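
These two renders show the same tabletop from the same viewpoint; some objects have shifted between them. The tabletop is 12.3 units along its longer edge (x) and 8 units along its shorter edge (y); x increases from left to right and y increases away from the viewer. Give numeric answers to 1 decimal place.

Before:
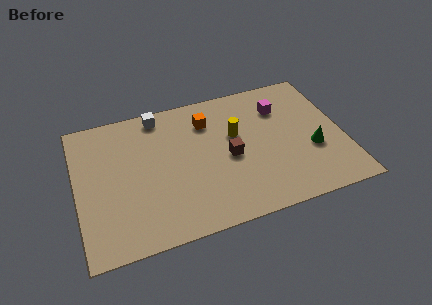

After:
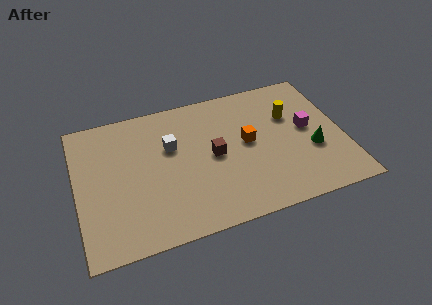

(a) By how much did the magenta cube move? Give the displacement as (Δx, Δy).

(1.1, -1.6)

The magenta cube started near (9.6, 5.9) and ended near (10.7, 4.3).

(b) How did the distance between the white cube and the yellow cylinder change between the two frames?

+1.6

The distance was about 4.0 in the first image and 5.6 in the second, so they moved 1.6 units further apart.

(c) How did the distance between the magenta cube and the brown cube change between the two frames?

+1.0

They were about 3.4 units apart before and 4.4 after — 1.0 units further apart.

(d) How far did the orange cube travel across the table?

2.5

From (6.2, 6.1) to (7.9, 4.3), the orange cube covered √(1.7² + 1.8²) ≈ 2.5 units.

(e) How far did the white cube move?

2.0

The white cube moved from about (4.0, 7.1) to (4.4, 5.1), a distance of √(0.4² + 2.0²) ≈ 2.0.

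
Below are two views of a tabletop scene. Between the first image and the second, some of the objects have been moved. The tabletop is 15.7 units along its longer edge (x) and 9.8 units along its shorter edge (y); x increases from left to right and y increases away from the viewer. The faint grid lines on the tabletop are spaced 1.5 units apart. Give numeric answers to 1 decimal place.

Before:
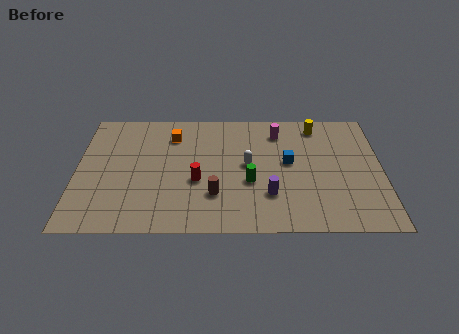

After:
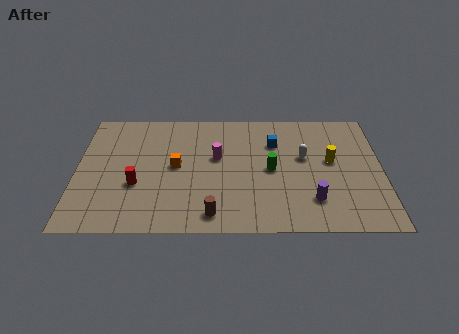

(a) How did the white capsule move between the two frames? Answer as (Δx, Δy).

(2.9, 0.6)

The white capsule started near (8.8, 5.2) and ended near (11.7, 5.8).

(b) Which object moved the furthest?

the magenta cylinder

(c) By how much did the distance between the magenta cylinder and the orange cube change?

-3.3

They were about 5.5 units apart before and 2.2 after — 3.3 units closer together.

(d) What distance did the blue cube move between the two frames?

1.7

The blue cube was near (10.9, 5.4) before and (10.2, 7.0) after, so it travelled √(0.7² + 1.6²) ≈ 1.7 units.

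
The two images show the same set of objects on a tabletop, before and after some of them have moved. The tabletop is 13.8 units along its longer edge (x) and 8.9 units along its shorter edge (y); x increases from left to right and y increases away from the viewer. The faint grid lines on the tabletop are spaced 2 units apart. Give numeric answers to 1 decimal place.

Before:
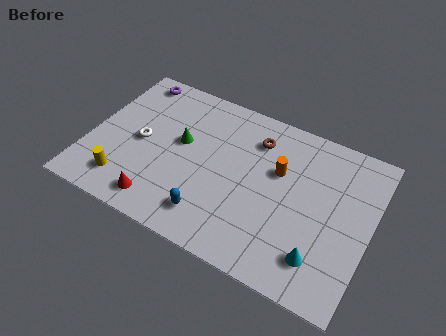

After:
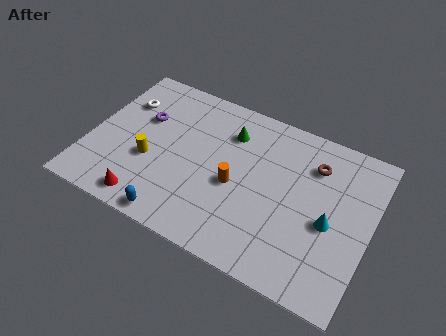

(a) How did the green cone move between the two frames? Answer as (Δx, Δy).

(2.2, 1.6)

The green cone was at about (4.4, 5.1) and moved to about (6.6, 6.7).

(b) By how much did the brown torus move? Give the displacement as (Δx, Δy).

(2.9, -0.2)

The brown torus started near (7.9, 6.9) and ended near (10.8, 6.7).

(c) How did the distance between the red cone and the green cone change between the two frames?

+2.7

They were about 3.8 units apart before and 6.5 after — 2.7 units further apart.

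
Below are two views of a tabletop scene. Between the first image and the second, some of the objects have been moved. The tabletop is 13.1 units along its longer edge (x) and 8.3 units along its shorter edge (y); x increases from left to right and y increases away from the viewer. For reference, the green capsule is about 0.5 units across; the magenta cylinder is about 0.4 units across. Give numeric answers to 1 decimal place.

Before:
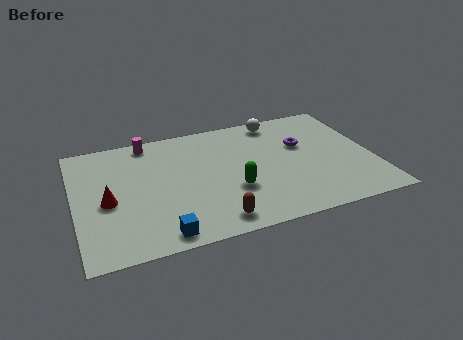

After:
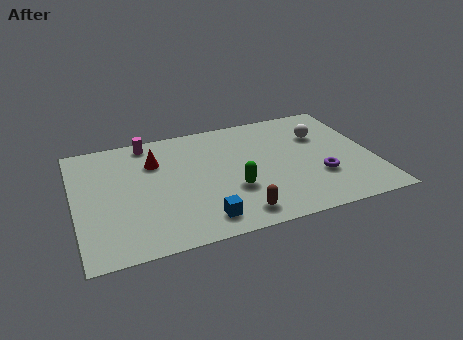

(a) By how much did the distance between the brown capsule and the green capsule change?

-0.4

Before: roughly 2.1 units apart; after: 1.7. That's 0.4 units closer together.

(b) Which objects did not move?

the green capsule and the magenta cylinder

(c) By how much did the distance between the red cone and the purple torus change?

-1.1

Before: roughly 8.8 units apart; after: 7.7. That's 1.1 units closer together.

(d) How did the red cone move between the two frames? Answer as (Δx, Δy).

(2.2, 2.2)

The red cone was at about (1.4, 3.7) and moved to about (3.6, 5.9).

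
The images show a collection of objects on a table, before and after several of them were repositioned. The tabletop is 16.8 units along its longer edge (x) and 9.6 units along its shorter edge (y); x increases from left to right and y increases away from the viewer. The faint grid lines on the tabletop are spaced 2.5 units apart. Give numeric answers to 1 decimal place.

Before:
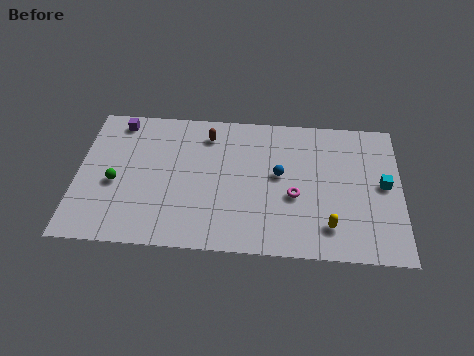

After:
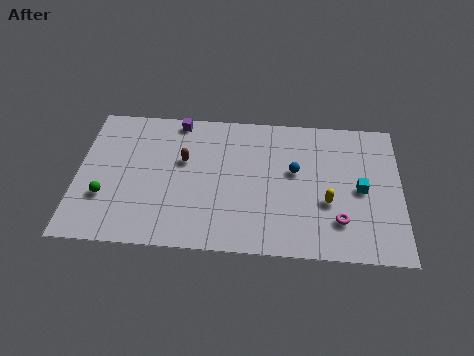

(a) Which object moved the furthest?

the purple cube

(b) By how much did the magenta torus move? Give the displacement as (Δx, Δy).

(2.3, -1.5)

The magenta torus was at about (11.3, 3.9) and moved to about (13.6, 2.4).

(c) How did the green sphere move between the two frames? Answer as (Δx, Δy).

(-0.5, -1.0)

The green sphere started near (2.0, 4.1) and ended near (1.5, 3.1).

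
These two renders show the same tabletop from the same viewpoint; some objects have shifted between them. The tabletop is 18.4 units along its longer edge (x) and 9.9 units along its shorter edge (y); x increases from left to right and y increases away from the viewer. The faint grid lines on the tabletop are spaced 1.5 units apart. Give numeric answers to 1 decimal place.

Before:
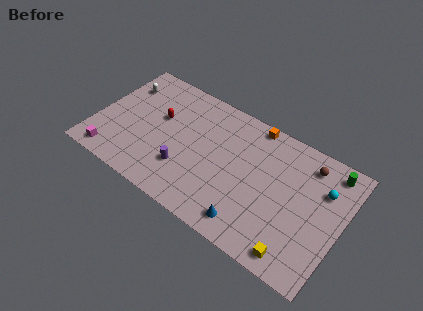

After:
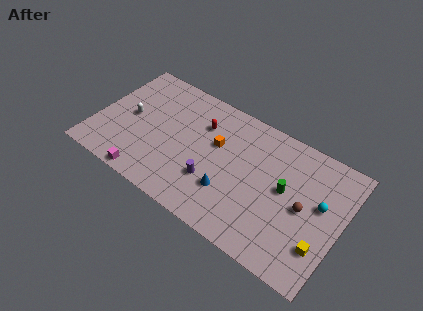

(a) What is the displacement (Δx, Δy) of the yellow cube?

(1.6, 1.5)

The yellow cube started near (15.7, 1.2) and ended near (17.3, 2.7).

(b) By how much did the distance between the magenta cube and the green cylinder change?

-6.4

Before: roughly 17.1 units apart; after: 10.7. That's 6.4 units closer together.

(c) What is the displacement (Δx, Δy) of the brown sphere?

(0.2, -3.4)

The brown sphere was at about (15.5, 8.2) and moved to about (15.7, 4.8).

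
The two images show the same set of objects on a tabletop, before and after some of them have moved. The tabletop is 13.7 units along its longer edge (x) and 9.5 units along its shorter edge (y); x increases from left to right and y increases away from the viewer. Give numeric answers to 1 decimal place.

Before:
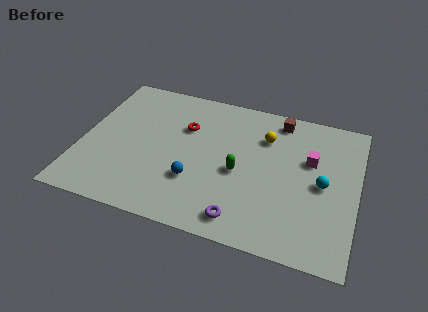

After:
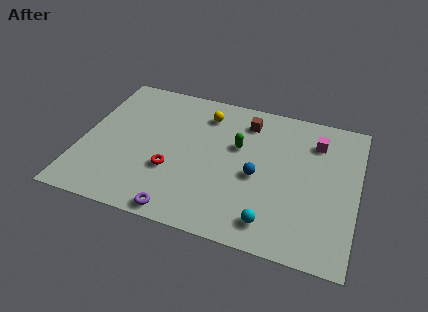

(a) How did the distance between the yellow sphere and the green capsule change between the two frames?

-0.4

The distance was about 2.9 in the first image and 2.5 in the second, so they moved 0.4 units closer together.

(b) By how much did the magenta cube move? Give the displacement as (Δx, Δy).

(0.2, 1.3)

The magenta cube started near (11.3, 6.0) and ended near (11.5, 7.3).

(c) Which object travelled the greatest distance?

the cyan sphere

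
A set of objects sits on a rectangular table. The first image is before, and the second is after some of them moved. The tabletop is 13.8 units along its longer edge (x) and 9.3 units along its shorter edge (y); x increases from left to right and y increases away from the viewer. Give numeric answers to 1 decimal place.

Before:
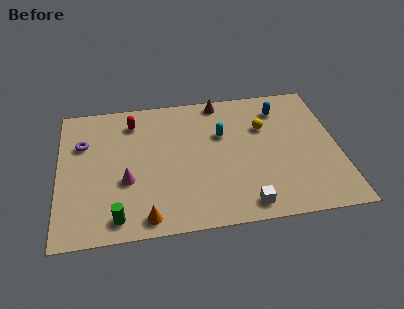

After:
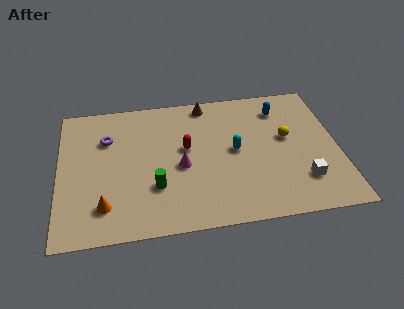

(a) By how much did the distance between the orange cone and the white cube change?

+4.9

Before: roughly 4.8 units apart; after: 9.7. That's 4.9 units further apart.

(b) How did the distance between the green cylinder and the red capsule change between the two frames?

-3.5

Before: roughly 6.4 units apart; after: 2.9. That's 3.5 units closer together.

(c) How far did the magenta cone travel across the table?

2.8

The magenta cone moved from about (3.3, 3.5) to (6.0, 4.1), a distance of √(2.7² + 0.6²) ≈ 2.8.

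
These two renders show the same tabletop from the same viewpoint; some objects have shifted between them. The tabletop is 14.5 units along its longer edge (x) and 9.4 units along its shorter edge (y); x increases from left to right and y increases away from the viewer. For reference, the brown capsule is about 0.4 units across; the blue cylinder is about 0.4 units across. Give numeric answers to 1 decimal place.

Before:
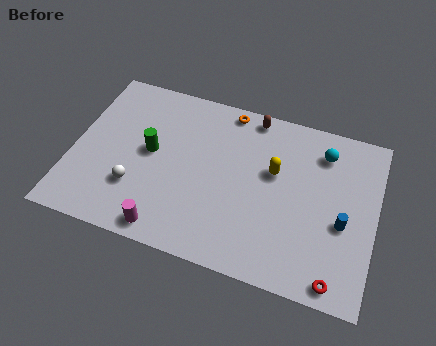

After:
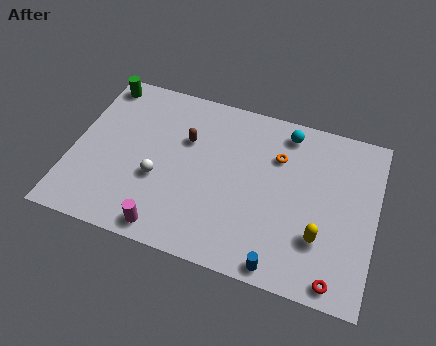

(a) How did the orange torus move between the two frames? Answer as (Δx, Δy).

(2.6, -1.9)

From the two frames, the orange torus sits at roughly (7.1, 8.5) before and (9.7, 6.6) after.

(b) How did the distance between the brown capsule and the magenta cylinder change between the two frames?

-3.0

They were about 8.2 units apart before and 5.2 after — 3.0 units closer together.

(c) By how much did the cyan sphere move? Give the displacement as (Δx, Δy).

(-1.8, 0.6)

From the two frames, the cyan sphere sits at roughly (11.8, 7.5) before and (10.0, 8.1) after.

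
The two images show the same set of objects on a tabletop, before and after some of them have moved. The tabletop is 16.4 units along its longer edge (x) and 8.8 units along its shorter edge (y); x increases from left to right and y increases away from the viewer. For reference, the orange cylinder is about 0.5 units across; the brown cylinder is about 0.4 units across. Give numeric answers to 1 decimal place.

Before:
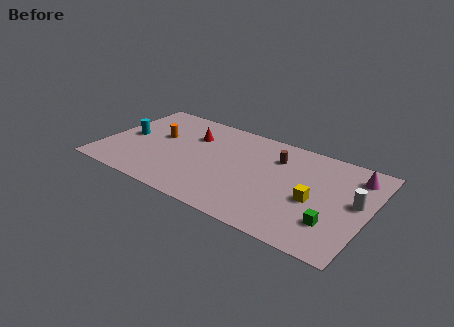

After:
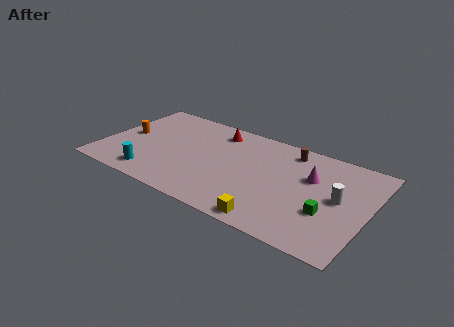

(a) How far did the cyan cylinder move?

3.7

From (1.4, 4.4) to (3.5, 1.4), the cyan cylinder covered √(2.1² + 3.0²) ≈ 3.7 units.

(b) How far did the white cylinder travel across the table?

1.0

The white cylinder was near (15.6, 4.8) before and (14.6, 4.6) after, so it travelled √(1.0² + 0.2²) ≈ 1.0 units.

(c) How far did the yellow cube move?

3.6

From (13.2, 3.8) to (11.1, 0.9), the yellow cube covered √(2.1² + 2.9²) ≈ 3.6 units.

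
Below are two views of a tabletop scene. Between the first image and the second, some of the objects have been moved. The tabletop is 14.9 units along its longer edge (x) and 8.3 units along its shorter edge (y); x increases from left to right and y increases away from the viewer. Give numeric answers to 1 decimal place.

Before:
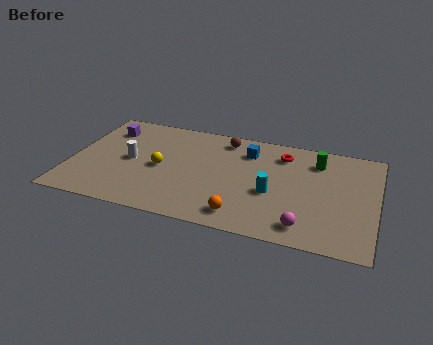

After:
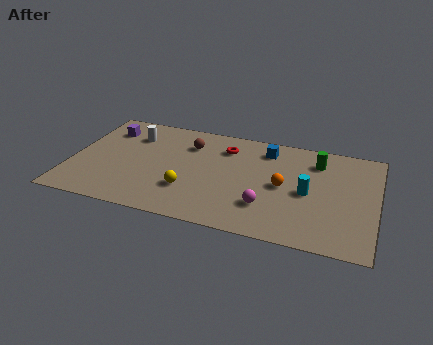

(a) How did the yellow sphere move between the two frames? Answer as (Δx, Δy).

(1.5, -1.4)

The yellow sphere started near (4.4, 3.9) and ended near (5.9, 2.5).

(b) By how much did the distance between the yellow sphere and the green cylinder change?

-0.7

Before: roughly 7.9 units apart; after: 7.2. That's 0.7 units closer together.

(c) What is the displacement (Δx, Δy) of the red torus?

(-2.8, -0.2)

The red torus was at about (10.2, 6.6) and moved to about (7.4, 6.4).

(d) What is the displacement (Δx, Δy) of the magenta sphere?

(-1.9, 1.0)

The magenta sphere started near (11.6, 1.3) and ended near (9.7, 2.3).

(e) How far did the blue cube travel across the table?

1.0

The blue cube moved from about (8.5, 6.4) to (9.4, 6.8), a distance of √(0.9² + 0.4²) ≈ 1.0.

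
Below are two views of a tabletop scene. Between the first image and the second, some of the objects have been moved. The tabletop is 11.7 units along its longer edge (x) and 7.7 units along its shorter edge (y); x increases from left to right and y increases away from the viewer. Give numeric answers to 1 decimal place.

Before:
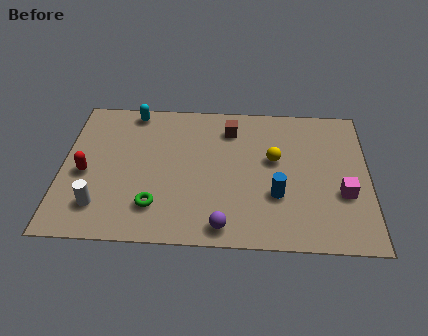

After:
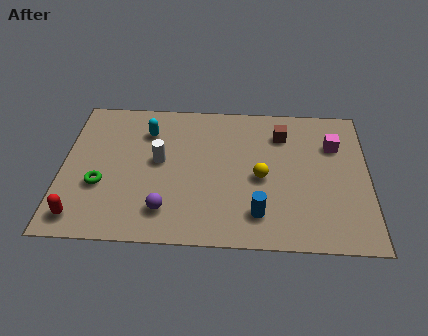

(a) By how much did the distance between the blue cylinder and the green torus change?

+1.4

They were about 4.7 units apart before and 6.1 after — 1.4 units further apart.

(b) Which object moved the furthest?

the white cylinder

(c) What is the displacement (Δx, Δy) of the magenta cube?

(-0.3, 2.6)

The magenta cube started near (10.7, 2.8) and ended near (10.4, 5.4).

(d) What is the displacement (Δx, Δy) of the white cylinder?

(2.2, 2.5)

The white cylinder started near (1.5, 1.7) and ended near (3.7, 4.2).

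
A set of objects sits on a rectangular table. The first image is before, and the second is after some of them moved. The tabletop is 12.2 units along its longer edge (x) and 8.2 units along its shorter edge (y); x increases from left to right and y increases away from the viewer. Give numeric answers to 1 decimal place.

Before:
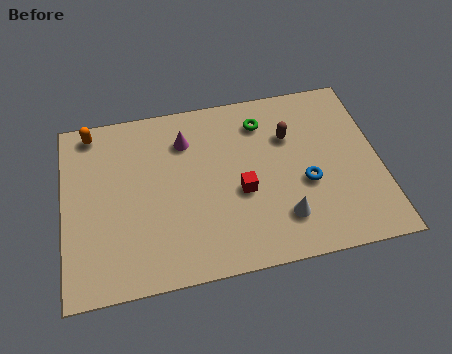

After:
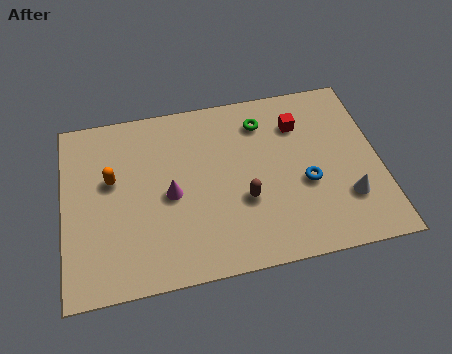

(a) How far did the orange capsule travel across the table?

2.5

From (1.2, 7.3) to (1.9, 4.9), the orange capsule covered √(0.7² + 2.4²) ≈ 2.5 units.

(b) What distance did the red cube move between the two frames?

3.6

From (6.8, 3.4) to (9.2, 6.1), the red cube covered √(2.4² + 2.7²) ≈ 3.6 units.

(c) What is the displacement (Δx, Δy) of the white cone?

(2.5, 0.4)

From the two frames, the white cone sits at roughly (8.3, 1.9) before and (10.8, 2.3) after.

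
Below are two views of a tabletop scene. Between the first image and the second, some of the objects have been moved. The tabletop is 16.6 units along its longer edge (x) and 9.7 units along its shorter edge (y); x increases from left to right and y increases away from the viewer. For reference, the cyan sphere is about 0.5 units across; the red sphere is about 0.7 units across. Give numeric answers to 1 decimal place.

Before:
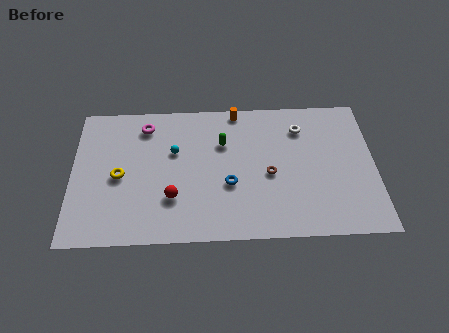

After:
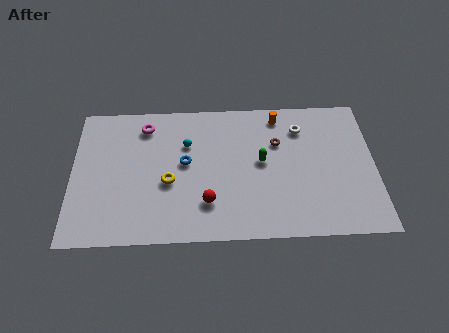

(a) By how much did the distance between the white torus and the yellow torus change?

-2.3

Before: roughly 10.4 units apart; after: 8.1. That's 2.3 units closer together.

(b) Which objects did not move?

the magenta torus and the white torus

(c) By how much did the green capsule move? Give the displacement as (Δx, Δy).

(2.1, -1.4)

From the two frames, the green capsule sits at roughly (8.3, 6.6) before and (10.4, 5.2) after.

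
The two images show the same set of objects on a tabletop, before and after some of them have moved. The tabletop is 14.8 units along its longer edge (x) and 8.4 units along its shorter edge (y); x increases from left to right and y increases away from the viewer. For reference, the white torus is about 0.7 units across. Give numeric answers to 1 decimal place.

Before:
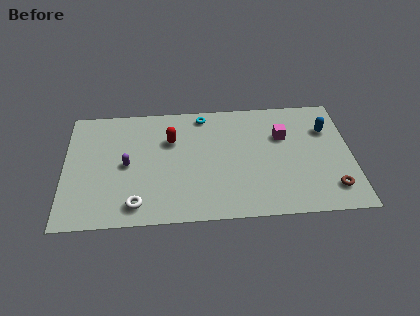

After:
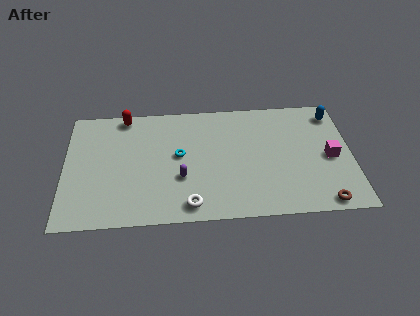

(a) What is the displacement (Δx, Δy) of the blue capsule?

(0.4, 1.1)

From the two frames, the blue capsule sits at roughly (13.6, 5.9) before and (14.0, 7.0) after.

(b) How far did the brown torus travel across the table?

1.0

From (13.7, 1.7) to (13.2, 0.8), the brown torus covered √(0.5² + 0.9²) ≈ 1.0 units.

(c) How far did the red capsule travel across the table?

3.1

The red capsule was near (5.5, 5.7) before and (3.1, 7.6) after, so it travelled √(2.4² + 1.9²) ≈ 3.1 units.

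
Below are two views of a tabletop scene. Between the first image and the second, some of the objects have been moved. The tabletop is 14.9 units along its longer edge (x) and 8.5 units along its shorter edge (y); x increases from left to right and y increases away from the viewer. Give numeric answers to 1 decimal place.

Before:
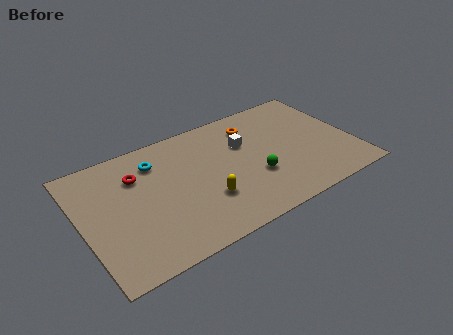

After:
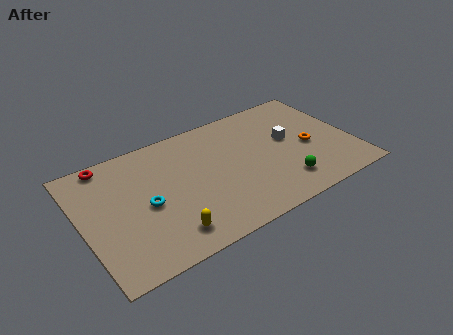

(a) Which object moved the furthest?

the orange torus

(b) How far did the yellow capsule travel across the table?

2.6

The yellow capsule was near (6.5, 2.7) before and (4.2, 1.5) after, so it travelled √(2.3² + 1.2²) ≈ 2.6 units.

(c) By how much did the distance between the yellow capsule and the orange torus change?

+3.4

They were about 5.2 units apart before and 8.6 after — 3.4 units further apart.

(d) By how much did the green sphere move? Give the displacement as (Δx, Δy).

(1.4, -1.2)

The green sphere started near (9.3, 3.0) and ended near (10.7, 1.8).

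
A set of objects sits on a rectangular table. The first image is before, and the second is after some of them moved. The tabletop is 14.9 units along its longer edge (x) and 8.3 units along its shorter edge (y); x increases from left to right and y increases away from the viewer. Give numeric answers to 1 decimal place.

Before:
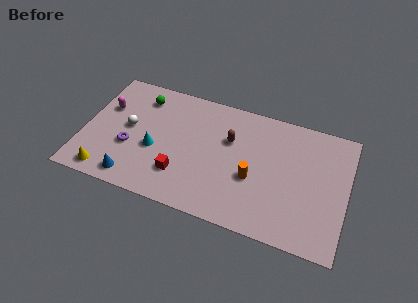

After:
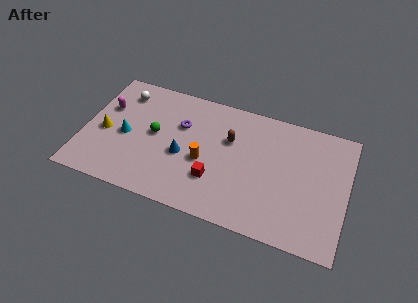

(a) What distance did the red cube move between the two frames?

1.9

The red cube moved from about (5.7, 2.2) to (7.6, 2.5), a distance of √(1.9² + 0.3²) ≈ 1.9.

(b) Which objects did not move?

the magenta capsule and the brown capsule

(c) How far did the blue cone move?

3.5

From (3.1, 1.1) to (5.7, 3.5), the blue cone covered √(2.6² + 2.4²) ≈ 3.5 units.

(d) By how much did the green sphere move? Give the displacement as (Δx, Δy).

(1.0, -2.3)

The green sphere was at about (3.0, 6.7) and moved to about (4.0, 4.4).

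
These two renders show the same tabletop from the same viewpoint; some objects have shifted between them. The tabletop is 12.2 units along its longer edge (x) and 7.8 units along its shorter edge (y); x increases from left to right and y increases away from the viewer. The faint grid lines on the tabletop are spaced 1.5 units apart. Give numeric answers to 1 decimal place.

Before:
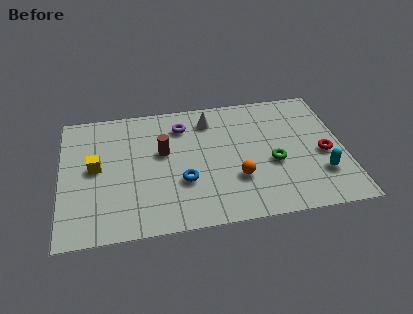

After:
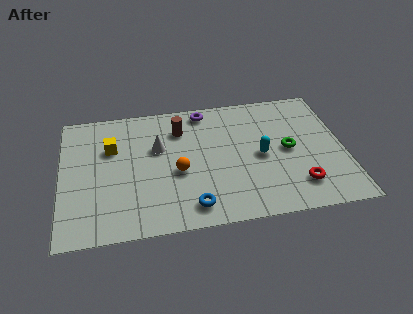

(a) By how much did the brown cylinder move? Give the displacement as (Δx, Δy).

(0.8, 1.3)

From the two frames, the brown cylinder sits at roughly (4.4, 4.6) before and (5.2, 5.9) after.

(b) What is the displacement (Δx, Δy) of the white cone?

(-2.3, -1.4)

From the two frames, the white cone sits at roughly (6.5, 6.3) before and (4.2, 4.9) after.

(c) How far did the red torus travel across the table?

2.1

The red torus moved from about (11.3, 3.4) to (10.1, 1.7), a distance of √(1.2² + 1.7²) ≈ 2.1.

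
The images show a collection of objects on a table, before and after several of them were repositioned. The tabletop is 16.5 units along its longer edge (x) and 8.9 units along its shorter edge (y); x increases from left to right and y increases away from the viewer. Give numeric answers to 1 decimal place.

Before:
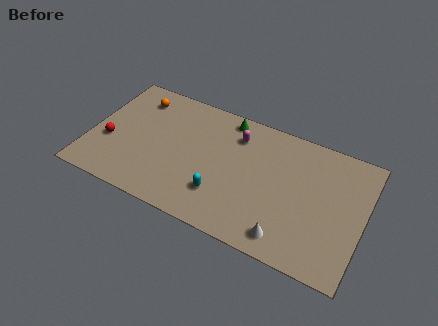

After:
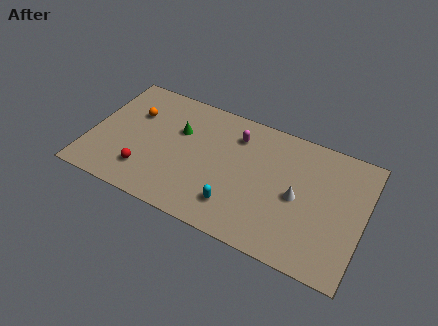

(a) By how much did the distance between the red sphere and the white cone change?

-2.1

They were about 11.3 units apart before and 9.2 after — 2.1 units closer together.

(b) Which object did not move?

the magenta capsule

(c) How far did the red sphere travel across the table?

2.7

From (1.2, 3.4) to (3.6, 2.1), the red sphere covered √(2.4² + 1.3²) ≈ 2.7 units.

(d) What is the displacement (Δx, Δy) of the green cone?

(-2.7, -2.1)

The green cone was at about (7.9, 7.9) and moved to about (5.2, 5.8).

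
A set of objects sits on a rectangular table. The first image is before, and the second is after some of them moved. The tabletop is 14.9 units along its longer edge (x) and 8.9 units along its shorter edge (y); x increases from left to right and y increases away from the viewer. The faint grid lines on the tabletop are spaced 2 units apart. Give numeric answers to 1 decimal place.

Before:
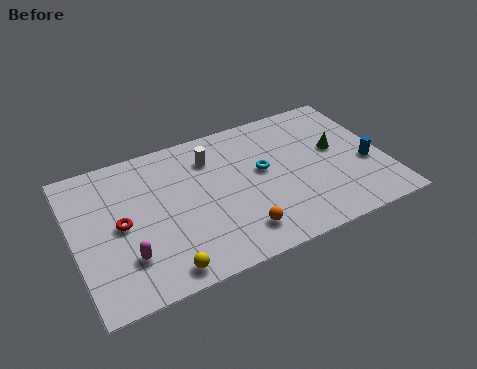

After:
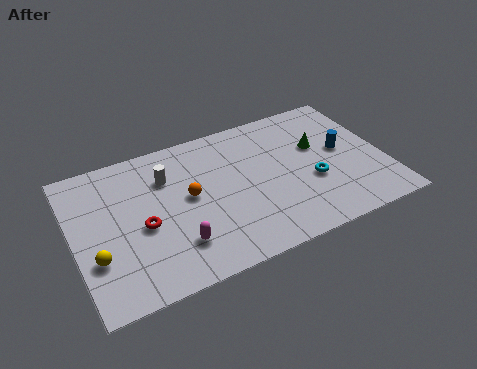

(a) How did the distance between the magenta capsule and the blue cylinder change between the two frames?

-3.0

The distance was about 11.8 in the first image and 8.8 in the second, so they moved 3.0 units closer together.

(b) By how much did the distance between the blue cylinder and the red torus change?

-2.0

The distance was about 11.8 in the first image and 9.8 in the second, so they moved 2.0 units closer together.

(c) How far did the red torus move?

1.1

The red torus moved from about (2.2, 4.4) to (3.2, 3.9), a distance of √(1.0² + 0.5²) ≈ 1.1.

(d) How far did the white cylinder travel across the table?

2.2

The white cylinder was near (6.8, 6.8) before and (4.6, 6.4) after, so it travelled √(2.2² + 0.4²) ≈ 2.2 units.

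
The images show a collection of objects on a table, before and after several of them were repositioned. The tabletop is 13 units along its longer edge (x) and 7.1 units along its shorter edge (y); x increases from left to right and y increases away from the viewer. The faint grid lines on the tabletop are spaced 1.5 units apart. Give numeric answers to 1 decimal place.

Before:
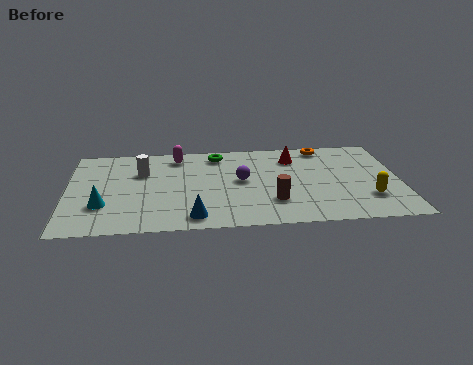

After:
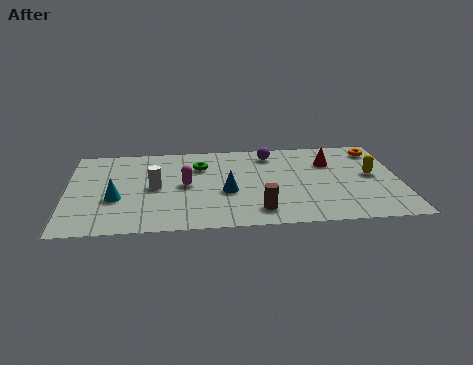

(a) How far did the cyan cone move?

0.7

From (1.4, 2.2) to (1.9, 2.7), the cyan cone covered √(0.5² + 0.5²) ≈ 0.7 units.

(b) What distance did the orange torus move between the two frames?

2.1

From (10.1, 6.3) to (12.2, 5.9), the orange torus covered √(2.1² + 0.4²) ≈ 2.1 units.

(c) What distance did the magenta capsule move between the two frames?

2.4

The magenta capsule moved from about (4.3, 6.0) to (4.6, 3.6), a distance of √(0.3² + 2.4²) ≈ 2.4.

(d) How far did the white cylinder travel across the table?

1.4

The white cylinder moved from about (2.9, 4.8) to (3.4, 3.5), a distance of √(0.5² + 1.3²) ≈ 1.4.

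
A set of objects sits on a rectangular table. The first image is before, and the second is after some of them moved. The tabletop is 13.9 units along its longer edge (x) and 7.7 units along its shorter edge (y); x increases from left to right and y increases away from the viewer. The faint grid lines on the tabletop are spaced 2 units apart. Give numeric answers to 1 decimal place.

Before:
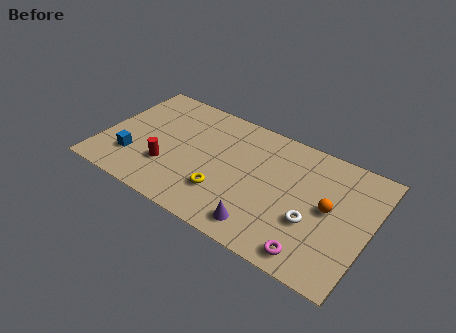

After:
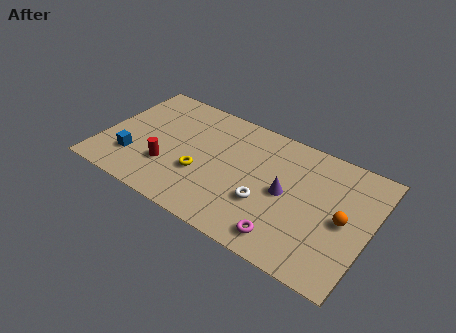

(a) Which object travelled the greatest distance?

the purple cone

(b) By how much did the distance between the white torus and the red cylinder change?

-2.4

Before: roughly 7.5 units apart; after: 5.1. That's 2.4 units closer together.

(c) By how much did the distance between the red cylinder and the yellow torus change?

-1.3

The distance was about 3.0 in the first image and 1.7 in the second, so they moved 1.3 units closer together.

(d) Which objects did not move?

the blue cube and the red cylinder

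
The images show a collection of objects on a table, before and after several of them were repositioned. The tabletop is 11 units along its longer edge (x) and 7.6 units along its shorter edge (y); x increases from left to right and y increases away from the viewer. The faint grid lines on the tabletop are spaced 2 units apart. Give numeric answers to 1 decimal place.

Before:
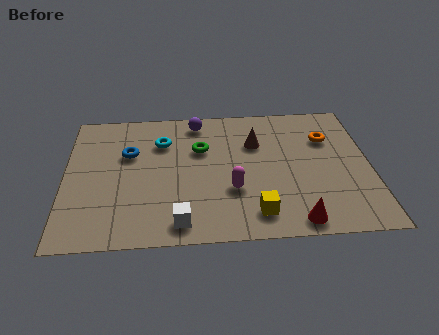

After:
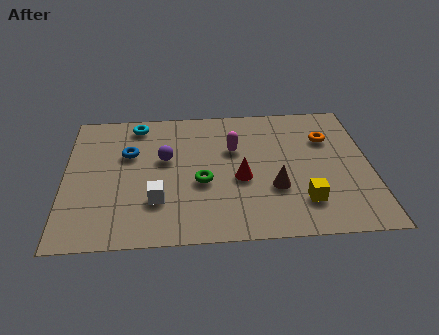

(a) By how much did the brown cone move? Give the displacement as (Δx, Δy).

(0.6, -2.6)

From the two frames, the brown cone sits at roughly (6.9, 5.2) before and (7.5, 2.6) after.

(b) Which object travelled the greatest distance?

the red cone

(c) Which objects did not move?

the orange torus and the blue torus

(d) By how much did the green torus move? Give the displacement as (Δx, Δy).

(0.0, -1.9)

The green torus started near (4.9, 5.0) and ended near (4.9, 3.1).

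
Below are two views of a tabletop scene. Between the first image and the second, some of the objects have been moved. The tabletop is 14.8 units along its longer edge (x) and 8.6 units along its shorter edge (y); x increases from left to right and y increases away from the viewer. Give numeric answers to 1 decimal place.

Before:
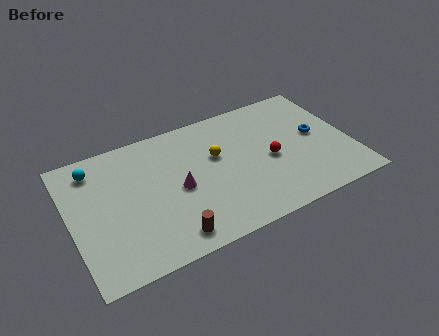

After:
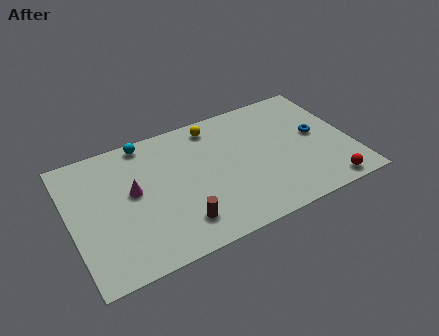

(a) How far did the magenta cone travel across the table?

2.4

The magenta cone was near (5.6, 4.0) before and (3.3, 4.8) after, so it travelled √(2.3² + 0.8²) ≈ 2.4 units.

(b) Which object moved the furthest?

the red sphere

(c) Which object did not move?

the blue torus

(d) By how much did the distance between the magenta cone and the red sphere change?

+5.6

They were about 4.9 units apart before and 10.5 after — 5.6 units further apart.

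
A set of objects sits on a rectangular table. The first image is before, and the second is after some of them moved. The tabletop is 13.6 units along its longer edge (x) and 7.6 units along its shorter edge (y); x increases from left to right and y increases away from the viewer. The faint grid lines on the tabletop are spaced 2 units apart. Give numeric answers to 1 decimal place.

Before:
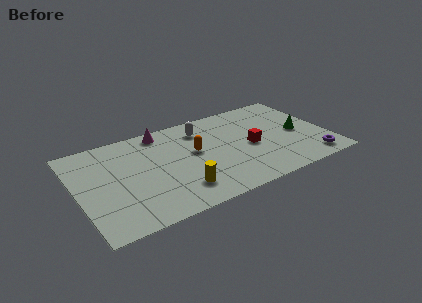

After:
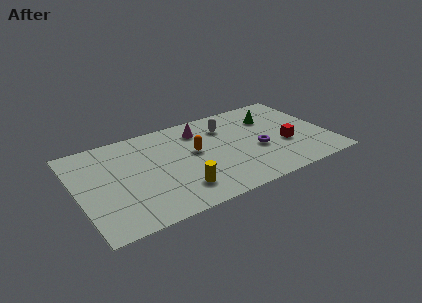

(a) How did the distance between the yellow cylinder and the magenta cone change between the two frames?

-0.4

They were about 5.0 units apart before and 4.6 after — 0.4 units closer together.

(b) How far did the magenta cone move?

2.1

From (4.9, 6.7) to (6.9, 6.0), the magenta cone covered √(2.0² + 0.7²) ≈ 2.1 units.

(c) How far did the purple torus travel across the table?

3.4

From (12.4, 1.1) to (9.7, 3.1), the purple torus covered √(2.7² + 2.0²) ≈ 3.4 units.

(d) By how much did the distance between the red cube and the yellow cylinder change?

+1.5

They were about 4.6 units apart before and 6.1 after — 1.5 units further apart.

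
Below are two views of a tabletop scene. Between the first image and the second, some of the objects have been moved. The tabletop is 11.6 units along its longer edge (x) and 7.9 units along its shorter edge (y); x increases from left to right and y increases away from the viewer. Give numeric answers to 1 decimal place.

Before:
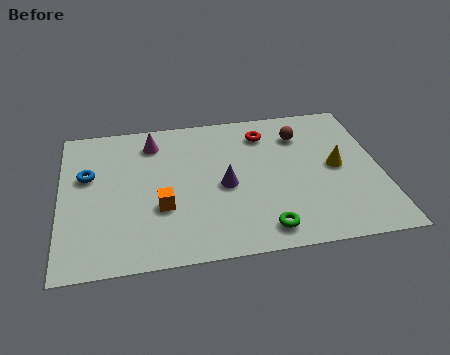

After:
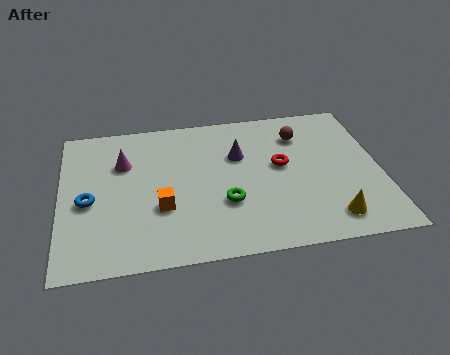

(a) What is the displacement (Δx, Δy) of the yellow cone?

(-0.4, -2.7)

The yellow cone was at about (10.0, 4.0) and moved to about (9.6, 1.3).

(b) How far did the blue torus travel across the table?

1.4

The blue torus moved from about (1.0, 4.9) to (1.0, 3.5), a distance of √(0.0² + 1.4²) ≈ 1.4.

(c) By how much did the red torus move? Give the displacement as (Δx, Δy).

(0.5, -1.9)

The red torus was at about (7.5, 6.3) and moved to about (8.0, 4.4).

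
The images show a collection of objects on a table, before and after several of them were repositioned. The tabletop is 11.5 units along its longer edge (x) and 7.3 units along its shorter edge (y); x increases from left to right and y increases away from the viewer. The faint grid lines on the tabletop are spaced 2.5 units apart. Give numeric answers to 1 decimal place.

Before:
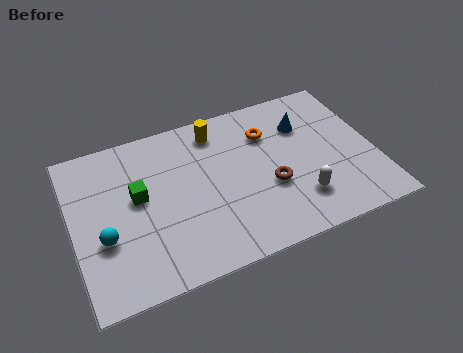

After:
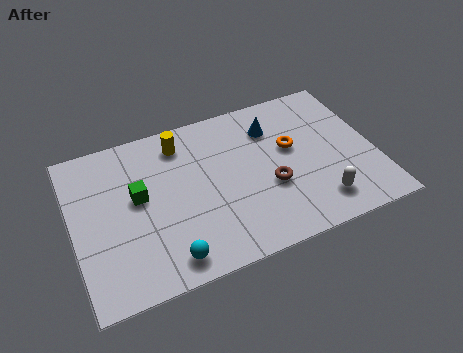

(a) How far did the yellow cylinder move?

1.4

The yellow cylinder moved from about (5.7, 6.1) to (4.3, 6.0), a distance of √(1.4² + 0.1²) ≈ 1.4.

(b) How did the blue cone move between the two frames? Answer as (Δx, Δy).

(-1.2, 0.3)

The blue cone started near (9.0, 5.2) and ended near (7.8, 5.5).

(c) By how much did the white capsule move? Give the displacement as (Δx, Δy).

(0.7, -0.4)

The white capsule was at about (8.4, 1.8) and moved to about (9.1, 1.4).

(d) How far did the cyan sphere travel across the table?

2.8

The cyan sphere moved from about (1.1, 2.7) to (3.3, 1.0), a distance of √(2.2² + 1.7²) ≈ 2.8.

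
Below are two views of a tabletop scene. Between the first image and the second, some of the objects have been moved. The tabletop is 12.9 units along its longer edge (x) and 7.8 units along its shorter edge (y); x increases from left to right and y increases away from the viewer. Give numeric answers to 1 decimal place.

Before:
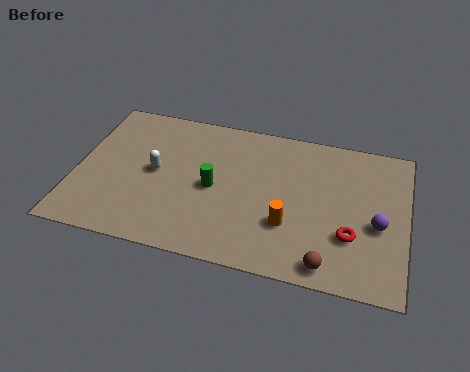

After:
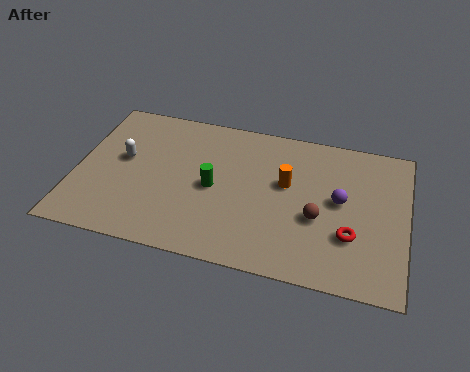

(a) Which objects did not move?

the green cylinder and the red torus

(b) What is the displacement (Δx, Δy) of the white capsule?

(-1.3, 0.4)

The white capsule started near (3.1, 4.0) and ended near (1.8, 4.4).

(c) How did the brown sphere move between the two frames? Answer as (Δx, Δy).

(-0.5, 2.2)

The brown sphere started near (10.0, 0.9) and ended near (9.5, 3.1).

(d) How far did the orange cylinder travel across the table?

2.1

The orange cylinder was near (8.4, 2.5) before and (8.2, 4.6) after, so it travelled √(0.2² + 2.1²) ≈ 2.1 units.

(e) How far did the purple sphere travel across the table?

1.7

From (11.8, 3.3) to (10.3, 4.2), the purple sphere covered √(1.5² + 0.9²) ≈ 1.7 units.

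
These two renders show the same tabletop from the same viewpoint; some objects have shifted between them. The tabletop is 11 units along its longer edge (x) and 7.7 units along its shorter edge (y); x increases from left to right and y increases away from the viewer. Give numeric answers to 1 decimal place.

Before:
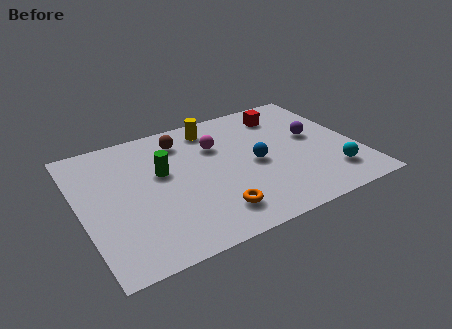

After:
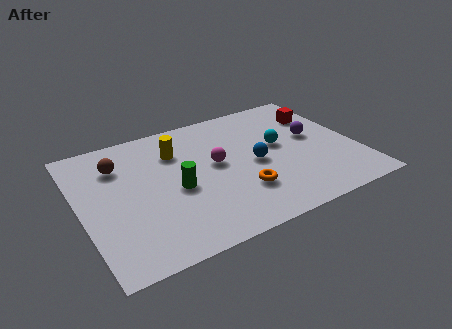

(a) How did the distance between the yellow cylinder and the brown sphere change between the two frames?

+1.0

Before: roughly 1.3 units apart; after: 2.3. That's 1.0 units further apart.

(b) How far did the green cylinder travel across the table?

1.3

From (3.3, 4.6) to (3.7, 3.4), the green cylinder covered √(0.4² + 1.2²) ≈ 1.3 units.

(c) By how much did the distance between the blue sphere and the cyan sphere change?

-2.1

They were about 3.4 units apart before and 1.3 after — 2.1 units closer together.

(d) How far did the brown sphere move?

2.6

The brown sphere moved from about (4.3, 6.2) to (1.7, 5.7), a distance of √(2.6² + 0.5²) ≈ 2.6.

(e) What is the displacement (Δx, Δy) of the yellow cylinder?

(-1.6, -0.9)

The yellow cylinder started near (5.6, 6.5) and ended near (4.0, 5.6).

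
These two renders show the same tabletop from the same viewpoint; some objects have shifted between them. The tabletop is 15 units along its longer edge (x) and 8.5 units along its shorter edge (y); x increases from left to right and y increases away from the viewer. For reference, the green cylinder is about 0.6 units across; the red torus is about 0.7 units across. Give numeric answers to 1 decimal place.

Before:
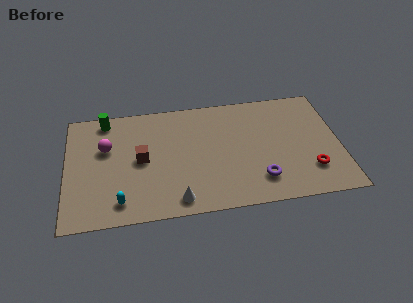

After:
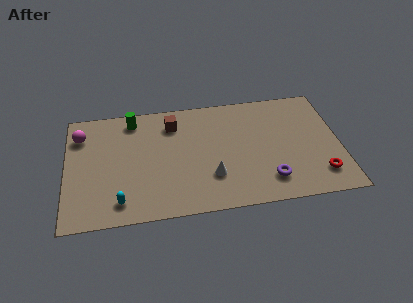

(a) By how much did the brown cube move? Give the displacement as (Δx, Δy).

(1.8, 2.4)

From the two frames, the brown cube sits at roughly (4.1, 4.3) before and (5.9, 6.7) after.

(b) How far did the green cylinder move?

1.5

From (2.2, 7.5) to (3.7, 7.3), the green cylinder covered √(1.5² + 0.2²) ≈ 1.5 units.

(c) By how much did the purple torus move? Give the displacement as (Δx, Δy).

(0.5, -0.1)

The purple torus was at about (10.5, 1.9) and moved to about (11.0, 1.8).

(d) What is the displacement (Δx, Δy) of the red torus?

(0.5, -0.4)

From the two frames, the red torus sits at roughly (13.3, 2.2) before and (13.8, 1.8) after.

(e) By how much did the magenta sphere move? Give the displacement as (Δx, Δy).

(-1.4, 1.1)

From the two frames, the magenta sphere sits at roughly (2.2, 5.4) before and (0.8, 6.5) after.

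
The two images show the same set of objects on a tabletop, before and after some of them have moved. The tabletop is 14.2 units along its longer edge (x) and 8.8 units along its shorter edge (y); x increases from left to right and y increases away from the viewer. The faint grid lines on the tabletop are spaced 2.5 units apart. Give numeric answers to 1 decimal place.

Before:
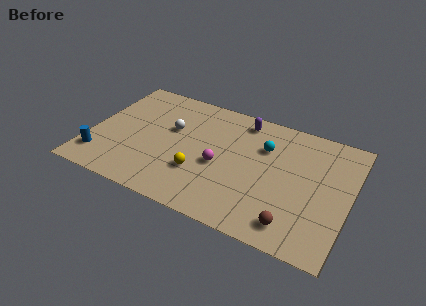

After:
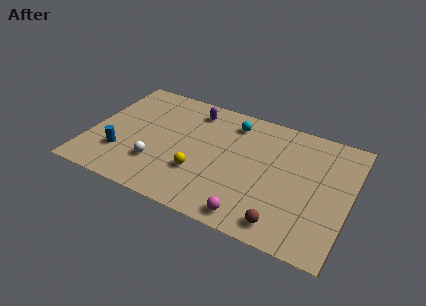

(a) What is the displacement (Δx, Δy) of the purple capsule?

(-2.7, -0.3)

From the two frames, the purple capsule sits at roughly (8.0, 7.6) before and (5.3, 7.3) after.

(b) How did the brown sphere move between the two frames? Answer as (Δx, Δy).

(-0.5, -0.2)

The brown sphere started near (11.5, 1.4) and ended near (11.0, 1.2).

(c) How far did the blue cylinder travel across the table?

1.3

The blue cylinder was near (0.8, 1.8) before and (1.9, 2.5) after, so it travelled √(1.1² + 0.7²) ≈ 1.3 units.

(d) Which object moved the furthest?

the magenta sphere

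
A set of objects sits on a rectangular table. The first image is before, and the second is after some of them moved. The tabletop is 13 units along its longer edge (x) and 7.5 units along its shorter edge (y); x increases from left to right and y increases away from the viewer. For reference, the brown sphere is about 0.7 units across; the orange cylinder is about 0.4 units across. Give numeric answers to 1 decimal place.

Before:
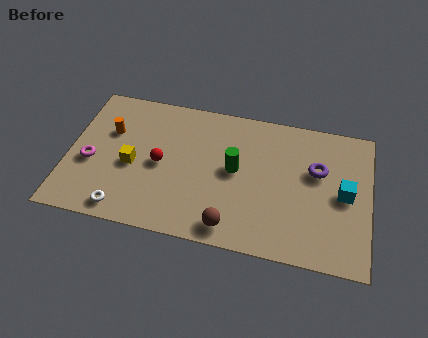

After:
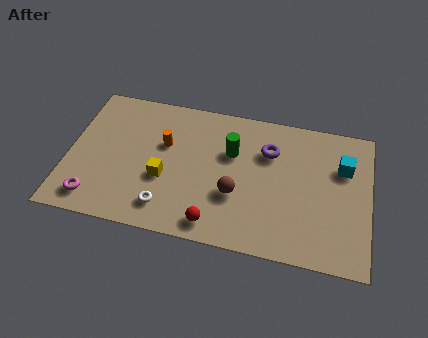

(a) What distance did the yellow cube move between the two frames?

1.5

From (2.8, 3.3) to (4.2, 2.9), the yellow cube covered √(1.4² + 0.4²) ≈ 1.5 units.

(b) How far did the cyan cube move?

1.4

From (11.9, 3.7) to (11.8, 5.1), the cyan cube covered √(0.1² + 1.4²) ≈ 1.4 units.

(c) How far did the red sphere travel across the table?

3.6

The red sphere was near (4.0, 3.6) before and (6.5, 1.0) after, so it travelled √(2.5² + 2.6²) ≈ 3.6 units.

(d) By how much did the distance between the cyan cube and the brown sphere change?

-0.3

Before: roughly 5.4 units apart; after: 5.1. That's 0.3 units closer together.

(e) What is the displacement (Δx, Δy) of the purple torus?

(-2.1, 0.6)

From the two frames, the purple torus sits at roughly (10.7, 4.7) before and (8.6, 5.3) after.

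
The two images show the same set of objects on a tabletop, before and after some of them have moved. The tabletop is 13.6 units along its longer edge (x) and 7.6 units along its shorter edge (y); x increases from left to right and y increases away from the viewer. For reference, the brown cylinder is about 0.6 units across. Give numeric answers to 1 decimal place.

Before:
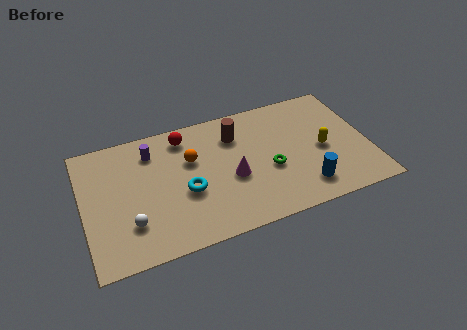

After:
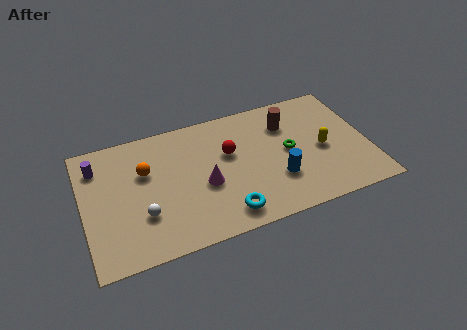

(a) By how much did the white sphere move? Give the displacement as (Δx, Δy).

(0.6, 0.3)

The white sphere was at about (2.1, 2.1) and moved to about (2.7, 2.4).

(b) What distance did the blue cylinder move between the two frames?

1.5

The blue cylinder was near (10.3, 1.5) before and (9.1, 2.4) after, so it travelled √(1.2² + 0.9²) ≈ 1.5 units.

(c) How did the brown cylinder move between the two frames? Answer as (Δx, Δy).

(2.5, -0.1)

The brown cylinder was at about (7.4, 5.7) and moved to about (9.9, 5.6).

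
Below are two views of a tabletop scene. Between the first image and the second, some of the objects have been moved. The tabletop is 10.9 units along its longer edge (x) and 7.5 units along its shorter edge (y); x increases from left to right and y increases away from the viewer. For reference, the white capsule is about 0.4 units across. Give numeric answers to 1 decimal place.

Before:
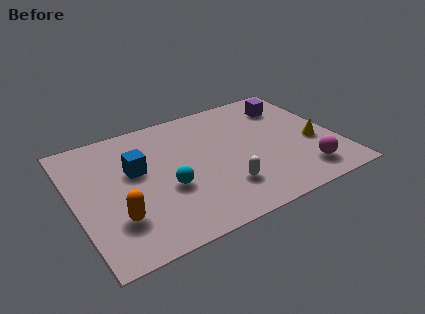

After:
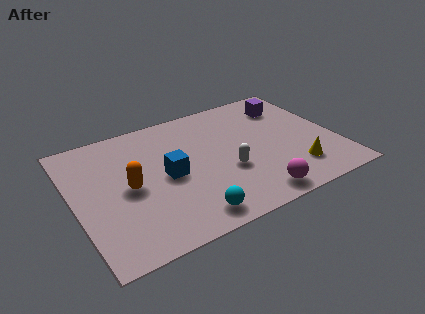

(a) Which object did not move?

the purple cube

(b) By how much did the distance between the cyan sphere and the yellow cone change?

-1.5

Before: roughly 6.2 units apart; after: 4.7. That's 1.5 units closer together.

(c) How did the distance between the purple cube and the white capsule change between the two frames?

-0.9

The distance was about 5.2 in the first image and 4.3 in the second, so they moved 0.9 units closer together.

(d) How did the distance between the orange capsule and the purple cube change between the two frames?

-1.2

They were about 8.6 units apart before and 7.4 after — 1.2 units closer together.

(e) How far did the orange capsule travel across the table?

1.7

The orange capsule was near (1.5, 2.1) before and (2.2, 3.6) after, so it travelled √(0.7² + 1.5²) ≈ 1.7 units.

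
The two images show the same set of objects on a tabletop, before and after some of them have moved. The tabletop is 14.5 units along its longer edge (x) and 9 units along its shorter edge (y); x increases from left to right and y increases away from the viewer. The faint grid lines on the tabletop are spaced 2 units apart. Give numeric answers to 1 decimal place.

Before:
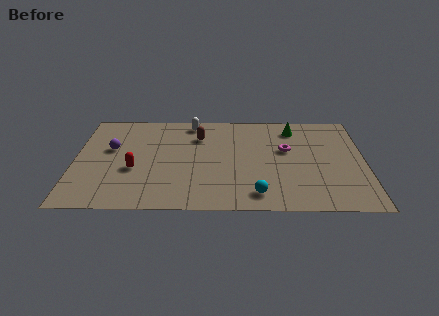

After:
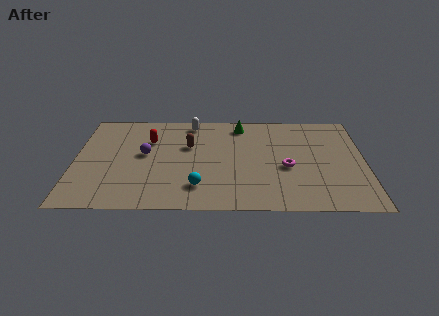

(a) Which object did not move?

the white capsule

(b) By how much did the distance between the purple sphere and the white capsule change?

-0.9

Before: roughly 4.7 units apart; after: 3.8. That's 0.9 units closer together.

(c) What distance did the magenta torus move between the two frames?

1.6

The magenta torus was near (10.6, 5.4) before and (10.6, 3.8) after, so it travelled √(0.0² + 1.6²) ≈ 1.6 units.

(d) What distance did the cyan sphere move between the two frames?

3.0

The cyan sphere was near (9.1, 1.4) before and (6.2, 2.0) after, so it travelled √(2.9² + 0.6²) ≈ 3.0 units.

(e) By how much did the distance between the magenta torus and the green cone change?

+2.5

They were about 2.0 units apart before and 4.5 after — 2.5 units further apart.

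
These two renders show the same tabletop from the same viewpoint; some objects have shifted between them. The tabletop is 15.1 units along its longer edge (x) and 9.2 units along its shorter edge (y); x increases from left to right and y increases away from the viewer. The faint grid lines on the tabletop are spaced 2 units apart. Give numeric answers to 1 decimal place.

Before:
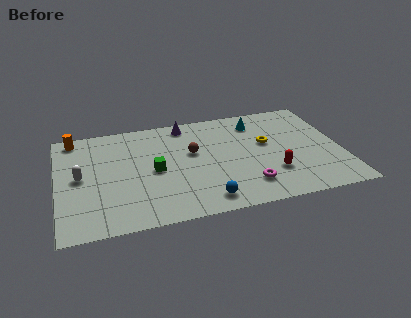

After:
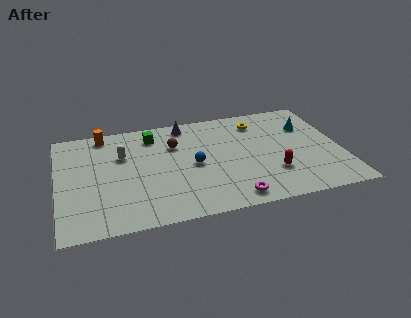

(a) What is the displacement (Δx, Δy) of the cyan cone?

(2.7, -1.0)

The cyan cone started near (10.8, 7.4) and ended near (13.5, 6.4).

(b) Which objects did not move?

the red capsule and the purple cone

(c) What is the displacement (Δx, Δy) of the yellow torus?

(-0.3, 2.0)

From the two frames, the yellow torus sits at roughly (11.2, 5.4) before and (10.9, 7.4) after.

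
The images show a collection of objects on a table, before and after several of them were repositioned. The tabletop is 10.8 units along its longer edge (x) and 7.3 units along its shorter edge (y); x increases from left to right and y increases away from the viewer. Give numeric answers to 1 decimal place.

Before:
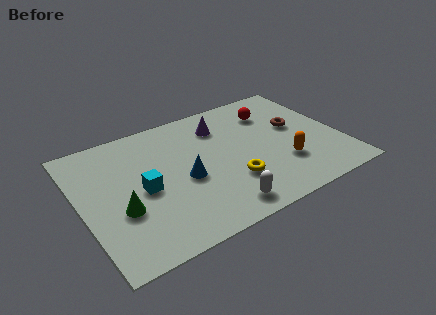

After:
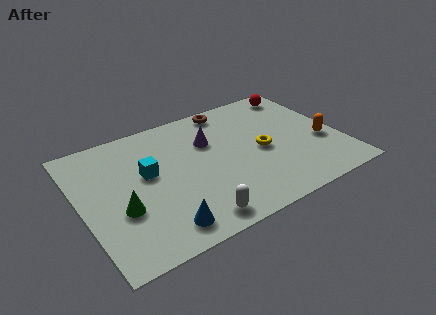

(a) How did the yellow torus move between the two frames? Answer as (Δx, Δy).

(1.5, 1.2)

The yellow torus was at about (6.0, 2.2) and moved to about (7.5, 3.4).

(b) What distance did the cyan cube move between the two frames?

0.9

From (2.5, 3.4) to (2.8, 4.2), the cyan cube covered √(0.3² + 0.8²) ≈ 0.9 units.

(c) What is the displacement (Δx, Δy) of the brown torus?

(-2.5, 2.3)

From the two frames, the brown torus sits at roughly (9.1, 4.2) before and (6.6, 6.5) after.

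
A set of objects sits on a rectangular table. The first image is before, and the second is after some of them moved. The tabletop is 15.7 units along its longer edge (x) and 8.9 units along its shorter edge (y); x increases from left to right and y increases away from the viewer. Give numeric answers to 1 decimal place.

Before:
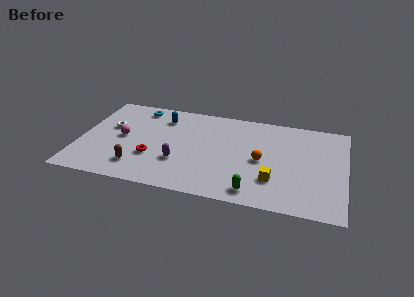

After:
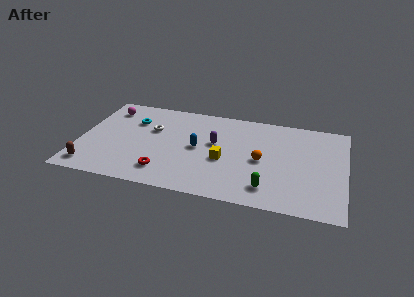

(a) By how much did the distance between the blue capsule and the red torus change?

-0.8

They were about 4.0 units apart before and 3.2 after — 0.8 units closer together.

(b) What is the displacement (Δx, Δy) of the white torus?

(2.5, 0.3)

The white torus started near (1.7, 5.4) and ended near (4.2, 5.7).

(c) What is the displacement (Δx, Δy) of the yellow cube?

(-3.0, 1.2)

From the two frames, the yellow cube sits at roughly (11.6, 2.5) before and (8.6, 3.7) after.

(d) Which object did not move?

the orange sphere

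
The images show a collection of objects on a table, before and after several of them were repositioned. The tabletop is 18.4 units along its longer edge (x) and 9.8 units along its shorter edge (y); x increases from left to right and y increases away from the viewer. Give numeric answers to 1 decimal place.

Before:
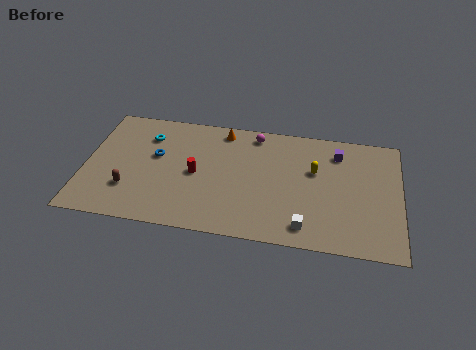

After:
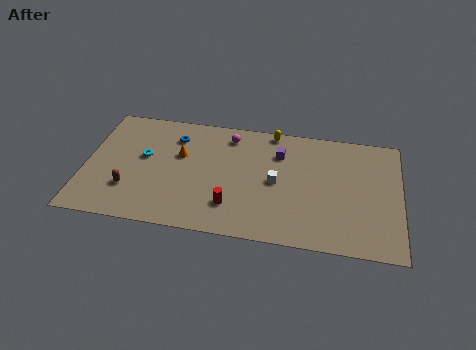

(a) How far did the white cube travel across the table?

3.8

The white cube was near (13.0, 1.5) before and (11.2, 4.8) after, so it travelled √(1.8² + 3.3²) ≈ 3.8 units.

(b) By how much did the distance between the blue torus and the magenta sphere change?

-3.1

They were about 6.4 units apart before and 3.3 after — 3.1 units closer together.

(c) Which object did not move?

the brown capsule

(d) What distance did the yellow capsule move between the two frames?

3.9

The yellow capsule was near (13.4, 6.1) before and (10.8, 9.0) after, so it travelled √(2.6² + 2.9²) ≈ 3.9 units.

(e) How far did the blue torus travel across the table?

2.1

The blue torus was near (4.1, 5.8) before and (5.1, 7.6) after, so it travelled √(1.0² + 1.8²) ≈ 2.1 units.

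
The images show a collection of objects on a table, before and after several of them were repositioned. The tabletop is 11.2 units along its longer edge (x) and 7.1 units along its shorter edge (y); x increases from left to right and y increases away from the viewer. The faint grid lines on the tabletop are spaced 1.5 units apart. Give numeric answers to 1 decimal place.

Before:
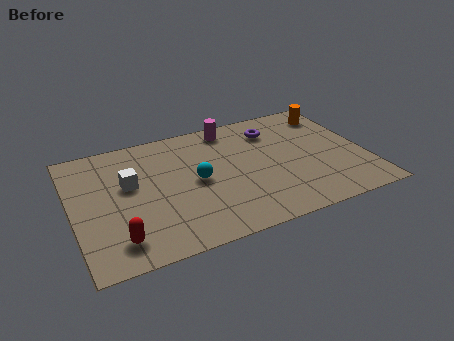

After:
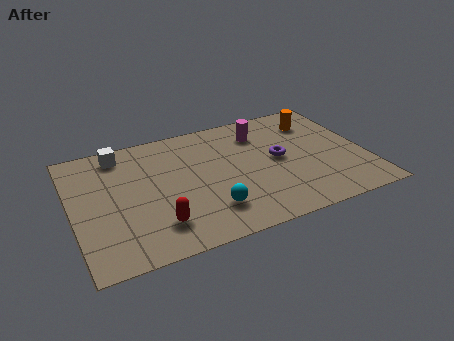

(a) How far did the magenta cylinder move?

1.3

From (6.3, 6.2) to (7.4, 5.5), the magenta cylinder covered √(1.1² + 0.7²) ≈ 1.3 units.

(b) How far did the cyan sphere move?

1.8

The cyan sphere moved from about (4.7, 3.5) to (5.0, 1.7), a distance of √(0.3² + 1.8²) ≈ 1.8.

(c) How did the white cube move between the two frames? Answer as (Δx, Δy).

(-0.2, 1.9)

From the two frames, the white cube sits at roughly (2.2, 4.2) before and (2.0, 6.1) after.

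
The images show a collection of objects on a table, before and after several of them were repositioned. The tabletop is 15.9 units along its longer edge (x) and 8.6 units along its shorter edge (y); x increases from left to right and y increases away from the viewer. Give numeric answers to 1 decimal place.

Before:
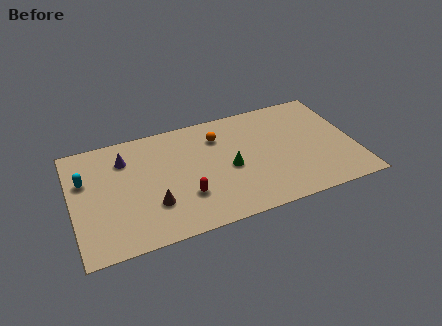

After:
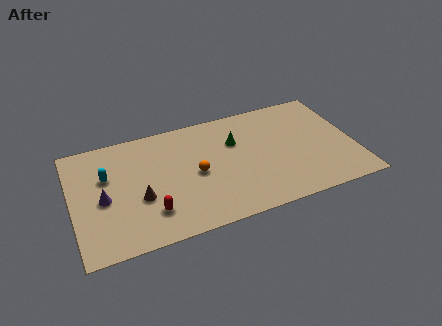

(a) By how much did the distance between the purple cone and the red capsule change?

-1.9

Before: roughly 5.0 units apart; after: 3.1. That's 1.9 units closer together.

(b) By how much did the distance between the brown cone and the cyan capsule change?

-1.9

They were about 4.7 units apart before and 2.8 after — 1.9 units closer together.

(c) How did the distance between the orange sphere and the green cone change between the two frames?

+0.3

Before: roughly 2.6 units apart; after: 2.9. That's 0.3 units further apart.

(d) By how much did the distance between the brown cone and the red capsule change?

-0.5

They were about 1.8 units apart before and 1.3 after — 0.5 units closer together.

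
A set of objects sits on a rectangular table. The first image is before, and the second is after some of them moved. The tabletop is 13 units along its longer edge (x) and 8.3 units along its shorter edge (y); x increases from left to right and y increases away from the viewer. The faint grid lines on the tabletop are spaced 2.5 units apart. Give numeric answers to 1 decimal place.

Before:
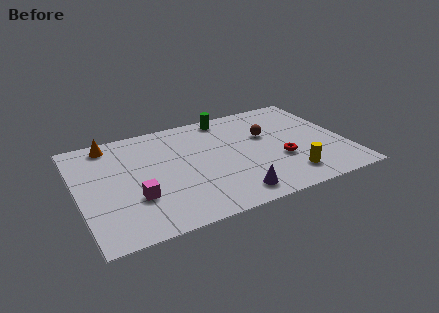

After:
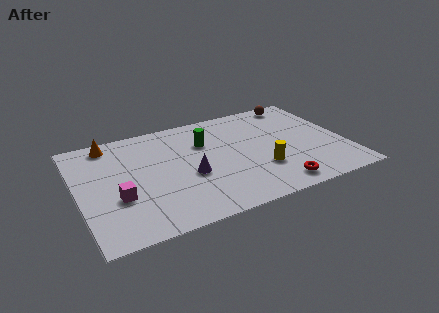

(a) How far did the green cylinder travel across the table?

2.1

The green cylinder moved from about (7.6, 7.4) to (6.3, 5.7), a distance of √(1.3² + 1.7²) ≈ 2.1.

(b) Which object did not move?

the orange cone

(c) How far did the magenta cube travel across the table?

0.9

From (2.6, 2.7) to (1.8, 3.0), the magenta cube covered √(0.8² + 0.3²) ≈ 0.9 units.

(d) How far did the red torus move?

2.0

From (9.7, 3.0) to (9.2, 1.1), the red torus covered √(0.5² + 1.9²) ≈ 2.0 units.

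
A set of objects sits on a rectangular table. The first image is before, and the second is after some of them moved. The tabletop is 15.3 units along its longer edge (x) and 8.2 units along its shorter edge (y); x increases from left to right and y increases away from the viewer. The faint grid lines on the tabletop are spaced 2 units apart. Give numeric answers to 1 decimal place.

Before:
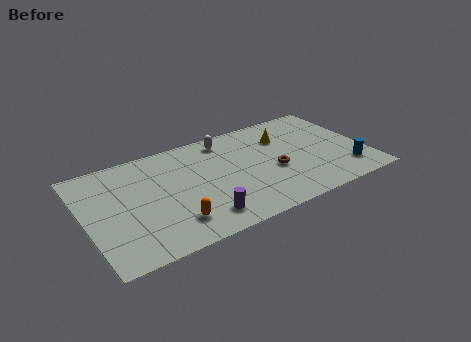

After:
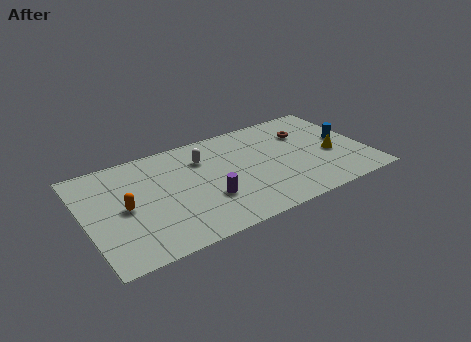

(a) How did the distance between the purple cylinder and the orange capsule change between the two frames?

+3.0

Before: roughly 1.5 units apart; after: 4.5. That's 3.0 units further apart.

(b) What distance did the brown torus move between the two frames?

3.2

The brown torus was near (10.2, 3.4) before and (12.3, 5.8) after, so it travelled √(2.1² + 2.4²) ≈ 3.2 units.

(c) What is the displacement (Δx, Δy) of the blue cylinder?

(0.3, 2.5)

From the two frames, the blue cylinder sits at roughly (14.0, 1.8) before and (14.3, 4.3) after.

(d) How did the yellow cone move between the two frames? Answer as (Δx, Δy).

(2.3, -2.5)

From the two frames, the yellow cone sits at roughly (11.1, 5.9) before and (13.4, 3.4) after.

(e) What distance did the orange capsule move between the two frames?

3.2

From (4.4, 1.8) to (2.1, 4.0), the orange capsule covered √(2.3² + 2.2²) ≈ 3.2 units.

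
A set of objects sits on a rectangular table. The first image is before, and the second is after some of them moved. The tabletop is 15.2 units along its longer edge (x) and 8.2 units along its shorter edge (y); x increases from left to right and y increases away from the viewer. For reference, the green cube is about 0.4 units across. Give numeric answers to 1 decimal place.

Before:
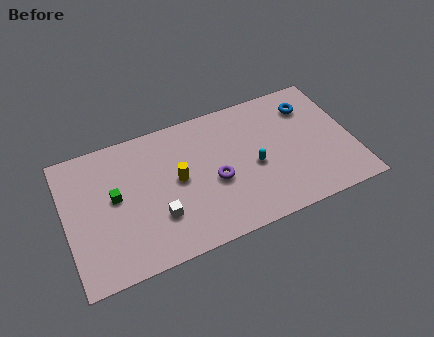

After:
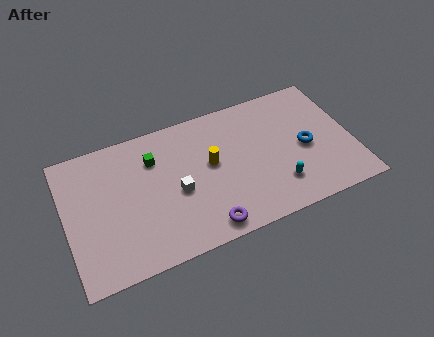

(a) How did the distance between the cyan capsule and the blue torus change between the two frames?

-1.8

Before: roughly 4.3 units apart; after: 2.5. That's 1.8 units closer together.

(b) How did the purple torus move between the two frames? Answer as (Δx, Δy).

(-0.8, -2.5)

From the two frames, the purple torus sits at roughly (7.8, 3.5) before and (7.0, 1.0) after.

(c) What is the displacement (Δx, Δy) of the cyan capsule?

(1.1, -1.6)

The cyan capsule started near (9.9, 3.6) and ended near (11.0, 2.0).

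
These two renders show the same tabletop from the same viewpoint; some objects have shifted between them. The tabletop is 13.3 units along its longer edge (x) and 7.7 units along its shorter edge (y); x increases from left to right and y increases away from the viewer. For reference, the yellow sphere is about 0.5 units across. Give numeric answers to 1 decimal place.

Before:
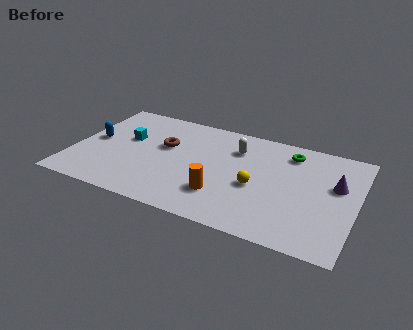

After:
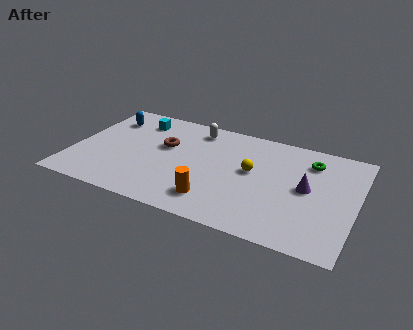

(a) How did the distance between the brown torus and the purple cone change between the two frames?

-1.3

Before: roughly 8.1 units apart; after: 6.8. That's 1.3 units closer together.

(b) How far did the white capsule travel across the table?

2.2

The white capsule was near (7.5, 5.7) before and (5.5, 6.5) after, so it travelled √(2.0² + 0.8²) ≈ 2.2 units.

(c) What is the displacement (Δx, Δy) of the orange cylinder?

(-0.3, -0.5)

From the two frames, the orange cylinder sits at roughly (7.2, 2.1) before and (6.9, 1.6) after.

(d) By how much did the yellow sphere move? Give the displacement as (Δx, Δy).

(-0.3, 1.0)

The yellow sphere started near (8.7, 3.3) and ended near (8.4, 4.3).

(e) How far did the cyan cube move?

1.6

From (2.4, 4.6) to (2.7, 6.2), the cyan cube covered √(0.3² + 1.6²) ≈ 1.6 units.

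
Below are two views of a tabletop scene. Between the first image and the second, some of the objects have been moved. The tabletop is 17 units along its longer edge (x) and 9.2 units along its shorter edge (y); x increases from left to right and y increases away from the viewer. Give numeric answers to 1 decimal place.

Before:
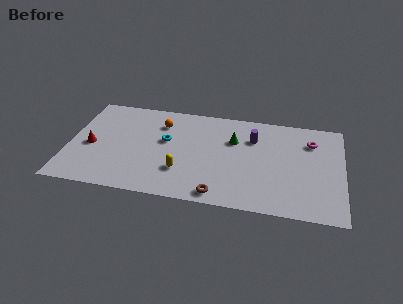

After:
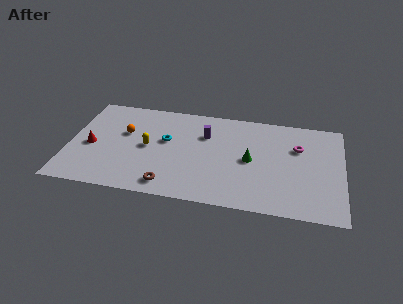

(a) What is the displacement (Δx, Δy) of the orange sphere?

(-2.2, -1.3)

The orange sphere started near (5.6, 7.0) and ended near (3.4, 5.7).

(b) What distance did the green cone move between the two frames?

2.0

From (10.2, 6.2) to (11.3, 4.5), the green cone covered √(1.1² + 1.7²) ≈ 2.0 units.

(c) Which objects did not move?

the red cone and the cyan torus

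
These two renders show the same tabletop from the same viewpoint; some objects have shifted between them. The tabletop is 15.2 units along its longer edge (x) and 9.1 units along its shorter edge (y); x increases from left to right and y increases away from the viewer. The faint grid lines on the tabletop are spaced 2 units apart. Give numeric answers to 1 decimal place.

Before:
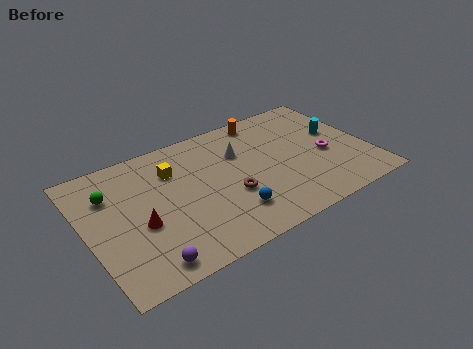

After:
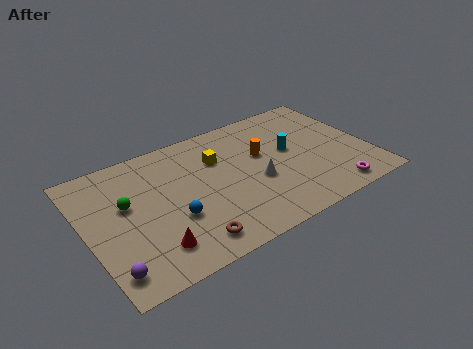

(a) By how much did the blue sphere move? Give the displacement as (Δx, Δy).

(-2.9, 1.1)

From the two frames, the blue sphere sits at roughly (7.3, 2.2) before and (4.4, 3.3) after.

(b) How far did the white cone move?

2.5

The white cone was near (8.5, 6.2) before and (9.0, 3.7) after, so it travelled √(0.5² + 2.5²) ≈ 2.5 units.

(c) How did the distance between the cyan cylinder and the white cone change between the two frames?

-2.9

The distance was about 5.4 in the first image and 2.5 in the second, so they moved 2.9 units closer together.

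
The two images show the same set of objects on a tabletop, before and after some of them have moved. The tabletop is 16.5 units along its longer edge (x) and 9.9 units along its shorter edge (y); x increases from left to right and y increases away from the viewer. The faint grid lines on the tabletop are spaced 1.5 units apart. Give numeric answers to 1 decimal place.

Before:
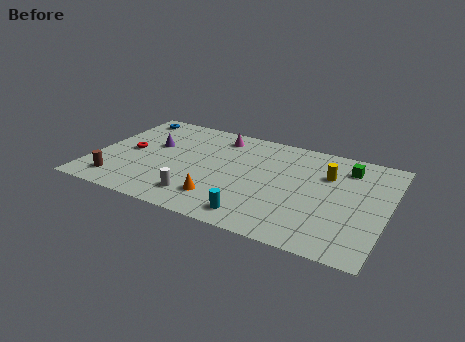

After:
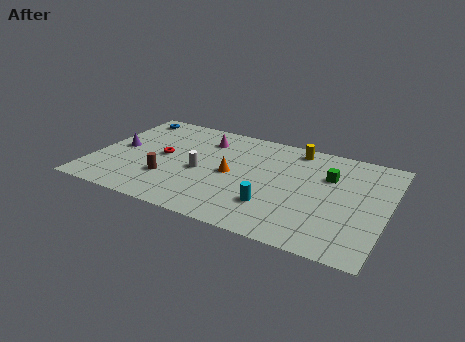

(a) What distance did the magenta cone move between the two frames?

0.9

From (6.6, 8.3) to (5.9, 7.7), the magenta cone covered √(0.7² + 0.6²) ≈ 0.9 units.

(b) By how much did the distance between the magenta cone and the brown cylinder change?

-3.3

They were about 8.2 units apart before and 4.9 after — 3.3 units closer together.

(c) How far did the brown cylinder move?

3.0

From (1.7, 1.7) to (4.4, 3.0), the brown cylinder covered √(2.7² + 1.3²) ≈ 3.0 units.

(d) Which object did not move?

the blue torus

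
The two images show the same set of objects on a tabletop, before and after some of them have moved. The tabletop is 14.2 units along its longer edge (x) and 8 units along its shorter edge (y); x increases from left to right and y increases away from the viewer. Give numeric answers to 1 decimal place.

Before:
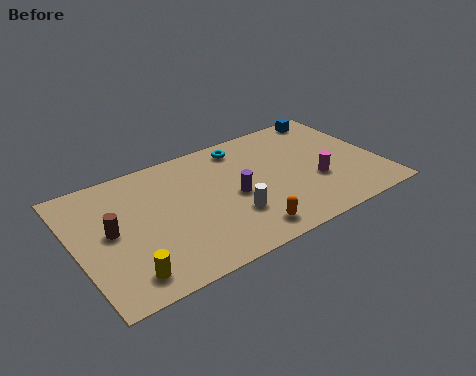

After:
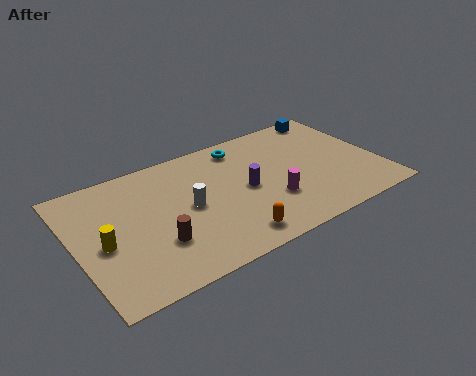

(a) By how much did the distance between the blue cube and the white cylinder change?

+0.8

Before: roughly 7.4 units apart; after: 8.2. That's 0.8 units further apart.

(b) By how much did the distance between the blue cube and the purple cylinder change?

-0.6

The distance was about 6.4 in the first image and 5.8 in the second, so they moved 0.6 units closer together.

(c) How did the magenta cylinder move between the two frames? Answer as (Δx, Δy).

(-2.2, -0.3)

From the two frames, the magenta cylinder sits at roughly (11.1, 2.9) before and (8.9, 2.6) after.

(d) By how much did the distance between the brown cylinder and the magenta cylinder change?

-4.2

Before: roughly 9.6 units apart; after: 5.4. That's 4.2 units closer together.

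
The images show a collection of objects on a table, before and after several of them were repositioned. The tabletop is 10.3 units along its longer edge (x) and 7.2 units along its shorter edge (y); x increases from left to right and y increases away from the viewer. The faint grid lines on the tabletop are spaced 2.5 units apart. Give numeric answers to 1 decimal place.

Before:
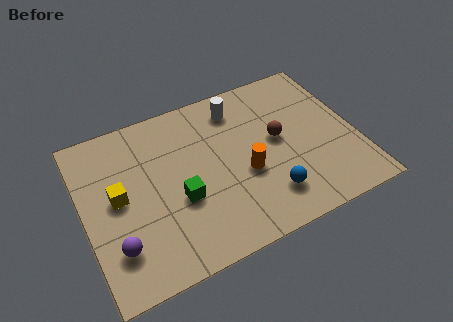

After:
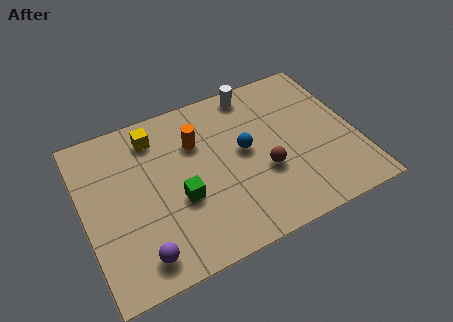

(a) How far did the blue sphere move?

2.4

From (6.7, 1.6) to (6.1, 3.9), the blue sphere covered √(0.6² + 2.3²) ≈ 2.4 units.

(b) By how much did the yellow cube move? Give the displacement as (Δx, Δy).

(1.6, 2.1)

From the two frames, the yellow cube sits at roughly (1.3, 3.8) before and (2.9, 5.9) after.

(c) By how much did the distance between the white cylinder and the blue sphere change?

-1.7

Before: roughly 4.3 units apart; after: 2.6. That's 1.7 units closer together.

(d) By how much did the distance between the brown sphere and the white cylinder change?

+1.3

Before: roughly 2.4 units apart; after: 3.7. That's 1.3 units further apart.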